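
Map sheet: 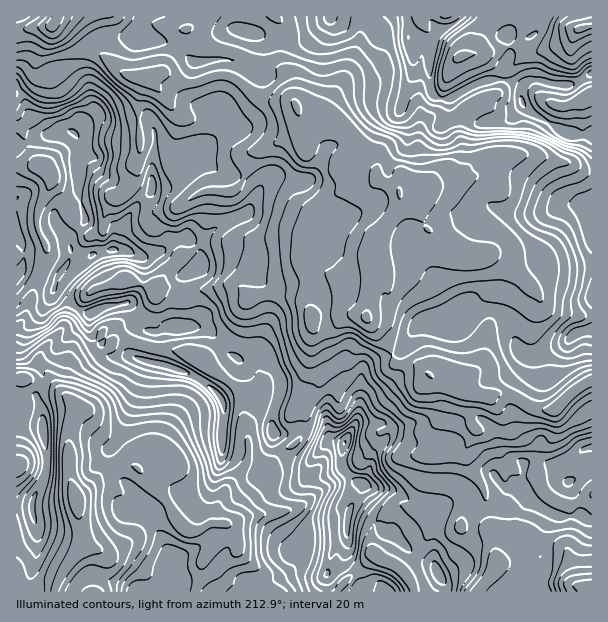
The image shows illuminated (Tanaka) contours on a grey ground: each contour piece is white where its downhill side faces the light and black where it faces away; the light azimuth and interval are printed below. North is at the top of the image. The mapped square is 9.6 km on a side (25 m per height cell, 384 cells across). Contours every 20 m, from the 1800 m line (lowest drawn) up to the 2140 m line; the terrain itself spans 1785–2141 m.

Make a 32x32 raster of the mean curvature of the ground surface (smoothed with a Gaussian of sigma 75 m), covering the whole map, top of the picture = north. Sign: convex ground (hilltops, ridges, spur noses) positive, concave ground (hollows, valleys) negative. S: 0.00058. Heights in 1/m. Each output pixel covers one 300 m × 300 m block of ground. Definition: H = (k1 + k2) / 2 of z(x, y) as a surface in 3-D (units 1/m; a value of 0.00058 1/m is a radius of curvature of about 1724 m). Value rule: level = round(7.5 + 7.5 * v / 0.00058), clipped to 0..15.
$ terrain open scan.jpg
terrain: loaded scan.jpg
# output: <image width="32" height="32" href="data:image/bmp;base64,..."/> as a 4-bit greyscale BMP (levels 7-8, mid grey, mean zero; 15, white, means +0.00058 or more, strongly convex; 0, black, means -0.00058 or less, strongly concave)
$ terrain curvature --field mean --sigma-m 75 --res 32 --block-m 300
<image width="32" height="32" href="data:image/bmp;base64,Qk12AgAAAAAAAHYAAAAoAAAAIAAAACAAAAABAAQAAAAAAAACAAATCwAAEwsAABAAAAAAAAAAAAAAABEREQAiIiIAMzMzAERERABVVVUAZmZmAHd3dwCIiIgAmZmZAKqqqgC7u7sAzMzMAN3d3QDu7u4A////AIc8iMeZZ6l3yyrzT6RaihOaN4N5qUhll22TI457JnxpjGRFSMp4Kcgq8GtpeleIN66EeWlxZUqpSfKpaCdnaIrbYJyYaYZWMVz1Nntqd5qKzzB5l3iUmZokv8hnmGqkli8mmXaEinhad81mmZXId7oPFLlnUn9GZteXMkVXq7m6bxapdlaPFvJu8bd5pHV5bG81WYZXXybEOrvJp5iYdFV8MSa5dS9GxFdbZ0l1JzQKOSZoh1b3ZdZ3e3Y0V3ibcFaYur78FrfVaI02NWVZl5ehlLeSEVqatUm6a3eoa4jnuQhTnN65eqUmkVqqmGp23V9N+peIxye2SFJ4qpiJY1Q60AjhVWZGhoiGd2aqh2V6lOoQBWy1aZeHllh4d4hnV6Ob++5V13mFaIVph1VXdkiyt02Gu5VndnmFaoZ4ZmVadalZlVuMuWdol1l4mHeqeZObYakhdZt2V4mleImGm6m1XjVPhzVLicd2dWZ3dnmYQk6lHUmZeMmVd3RkVnd2M3Zbtzlap0RkWYZLeVQiAEZ8zJdLh4mphYhFWF98uY38ua3aXUZ4moR0Wt9GeKvqRqMY2nZKq3VSZnl7XfUYoXFlaLIUVjRLlodHWaRN2N7+iKhTdUy5l2aIV1m5E1hVFYVamduoZnqJmnddjBV5lkZAGKinZHrKZpyHXG3UensQ"/>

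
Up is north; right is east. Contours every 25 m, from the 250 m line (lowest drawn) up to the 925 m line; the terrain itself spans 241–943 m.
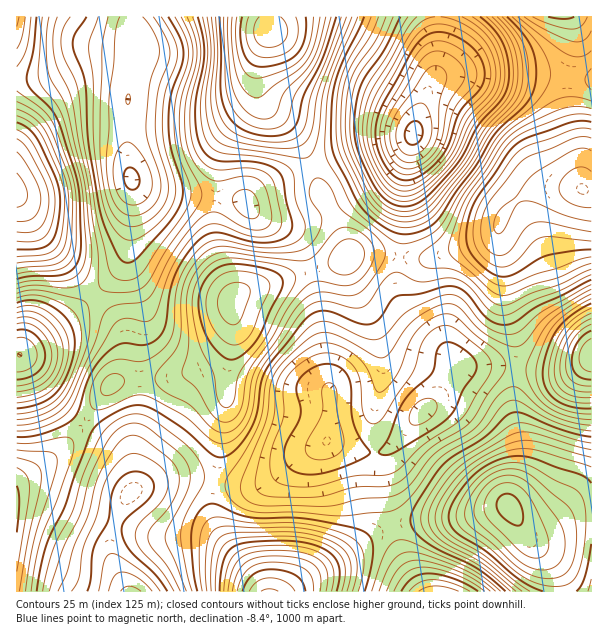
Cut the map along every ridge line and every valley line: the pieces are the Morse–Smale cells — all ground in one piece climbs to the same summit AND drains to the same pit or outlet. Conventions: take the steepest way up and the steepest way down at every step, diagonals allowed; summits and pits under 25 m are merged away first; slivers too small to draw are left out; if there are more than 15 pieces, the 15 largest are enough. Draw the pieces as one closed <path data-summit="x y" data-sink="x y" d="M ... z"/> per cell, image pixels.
<path data-summit="582 189" data-sink="414 134" d="M545 74l-95 0-9 2-9 7-14 33-12 48-5 92 27 3 57-18 11-7 10-24 12-11 13-7 12-4 39 0 10 3 0-111z"/><path data-summit="17 192" data-sink="131 179" d="M135 52l-4 4-39 0-11 4-33 16-32 4 0 117 9 10 18 30 50 58 25-23 8-12 2-12 5-63-6-32 0-46 1-18 8-30z"/><path data-summit="269 30" data-sink="414 134" d="M437 16l-167 1 0 15-12 34 0 24 6 14 32 33 16 29 51-20 42-7 9-5 7-27 13-29 4-12 1-28z"/><path data-summit="269 30" data-sink="131 179" d="M269 16l-137 1 6 30-10 42-1 64 3 23 5 8 32 9 49 2 2-34 5-15 7-14 24-30 2-31 8-27 6-12z"/><path data-summit="231 300" data-sink="327 441" d="M311 271l-71 21-10 10 4 16 0 23-6 28-2 41-10 63 0 8 23 5 18 0 9-4 39-28 18-9 5-7 2-49-5-20-5-61z"/><path data-summit="509 507" data-sink="422 413" d="M458 364l-6 13-12 18-25 24-15 19-18 17 4 48 6 23 33-6 40-3 43-11 2-11 10-30 0-27-6-24 0-31 3-15-16-2-31 1z"/><path data-summit="269 591" data-sink="327 441" d="M327 440l-9 8-22 12-30 22-9 4-18 0-20-5-5 1-2 33 4 10 12 20 25 28 11 19 23 0 21-16 40-24 22-21 3-6 1-72-24-3z"/><path data-summit="231 300" data-sink="131 179" d="M132 181l1 23-5 39 0 23 16 43 0 15-5 18 1 36 34 0 23-8 16-9 10-10 9-18 2-12-4-19 4-8-11-24-7-25 0-48-58-5-20-6z"/><path data-summit="582 189" data-sink="591 356" d="M582 188l-39 0-12 4-13 7-12 11-6 11-1 22 5 18 1 44 11 34 2 28 21 3 27 0 10-3 16-10 0-165z"/><path data-summit="17 504" data-sink="131 591" d="M84 424l-24 27-44 32 1 109 110-1-15-31-2-21 8-26 6-12 9-10-1-21-6-15-12-11z"/><path data-summit="269 591" data-sink="131 591" d="M200 478l-27 0-15 3-21 7-13 13-12 30-2 23 4 10 14 28 136-1-11-18-25-28-12-20-4-10 2-33z"/><path data-summit="509 507" data-sink="591 356" d="M591 358l-15 9-10 3-27 0-15-3-6 0-2 2-2 45 6 24 0 27-10 30-2 11 14 21 6 5 18-3 30-17 16-2z"/><path data-summit="582 189" data-sink="422 413" d="M498 229l-3 6-10 6-51 17-18 1-15-3-3 4-1 33 3 9 16 22 43 42 58 0-1-27-11-34-1-44-5-18z"/><path data-summit="509 507" data-sink="437 591" d="M509 506l-44 11-40 3-32 6-1 4 8 21 21 39 2 2 137 0 0-7-6-18-26-30z"/><path data-summit="348 257" data-sink="422 413" d="M369 253l-21 3 0 13 8 24 18 33 8 27 2 16-11 47 1 36 7 0 9-4 25-29 25-24 12-18 5-14-41-39-16-22-3-9 0-21 3-15z"/>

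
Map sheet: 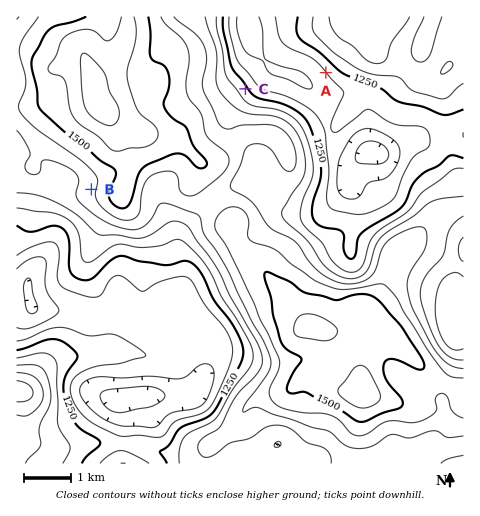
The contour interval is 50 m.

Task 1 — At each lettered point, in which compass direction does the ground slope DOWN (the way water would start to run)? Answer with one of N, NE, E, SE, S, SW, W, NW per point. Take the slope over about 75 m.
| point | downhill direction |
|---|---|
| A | SW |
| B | W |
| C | NE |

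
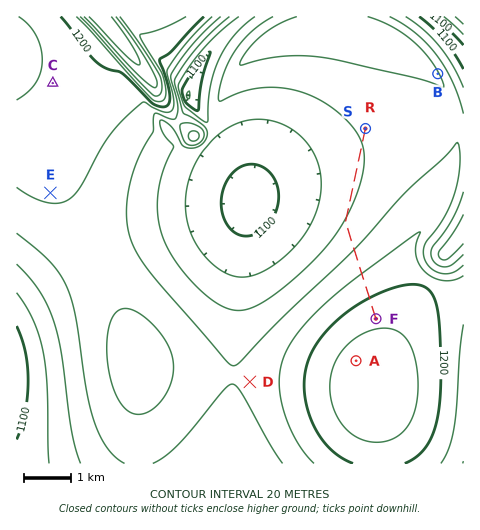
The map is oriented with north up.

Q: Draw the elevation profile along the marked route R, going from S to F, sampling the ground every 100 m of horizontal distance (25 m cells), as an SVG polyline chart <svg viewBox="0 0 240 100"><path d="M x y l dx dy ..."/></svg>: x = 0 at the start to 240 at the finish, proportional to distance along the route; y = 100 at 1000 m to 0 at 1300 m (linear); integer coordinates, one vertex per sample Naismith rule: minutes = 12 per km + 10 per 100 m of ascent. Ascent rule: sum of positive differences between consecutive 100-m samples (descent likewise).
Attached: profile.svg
<svg viewBox="0 0 240 100"><path d="M0 52l6 1 5 0 6 0 6 0 5 1 6 0 6 0 6 0 5 0 6 0 6 0 5 0 6 0 6 0 5 0 6 0 6 0 5 0 6-1 6 0 5-1 6 0 6-1 6-1 5-1 6-2 6-1 5-1 6-1 6-1 5-2 6-1 6-1 5-1 6-2 6-1 5-1 6-1 6-1 6-1 5-1 6-1 1 0"/></svg>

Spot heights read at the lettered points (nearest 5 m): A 1230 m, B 1160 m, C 1185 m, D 1165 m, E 1180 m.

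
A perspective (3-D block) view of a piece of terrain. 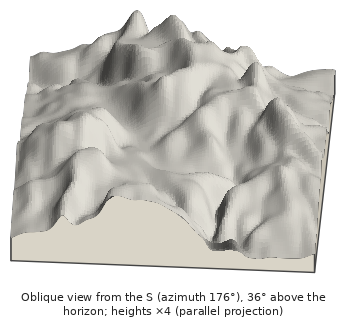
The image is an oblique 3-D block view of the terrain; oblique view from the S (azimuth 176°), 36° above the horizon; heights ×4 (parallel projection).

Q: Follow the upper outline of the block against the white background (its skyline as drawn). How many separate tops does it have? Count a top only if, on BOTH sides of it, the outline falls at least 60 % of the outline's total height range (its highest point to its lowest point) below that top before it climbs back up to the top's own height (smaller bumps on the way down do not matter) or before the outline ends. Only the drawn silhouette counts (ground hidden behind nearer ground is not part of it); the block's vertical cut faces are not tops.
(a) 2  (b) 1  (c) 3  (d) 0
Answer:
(d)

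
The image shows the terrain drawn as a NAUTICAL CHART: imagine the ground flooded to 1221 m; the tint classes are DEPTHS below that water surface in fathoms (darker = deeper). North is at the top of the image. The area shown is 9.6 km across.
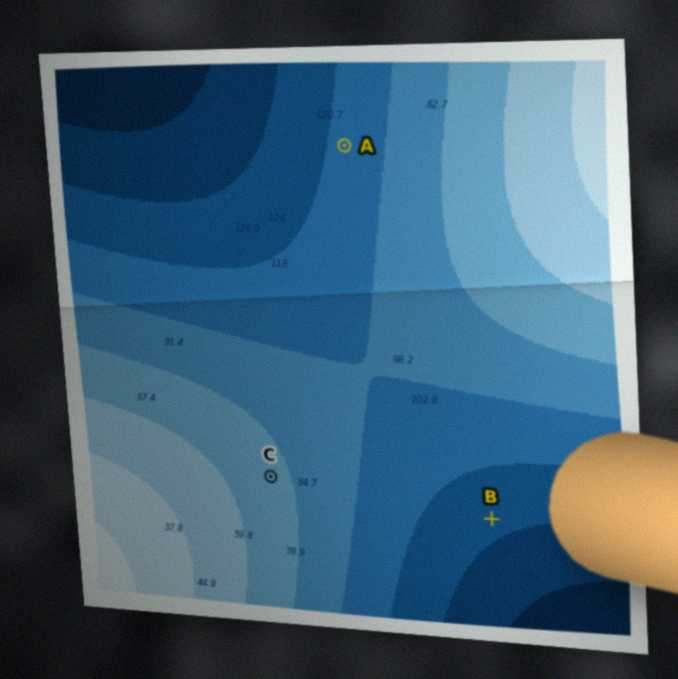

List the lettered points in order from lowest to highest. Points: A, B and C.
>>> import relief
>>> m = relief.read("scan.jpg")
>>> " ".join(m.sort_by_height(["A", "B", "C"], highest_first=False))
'B A C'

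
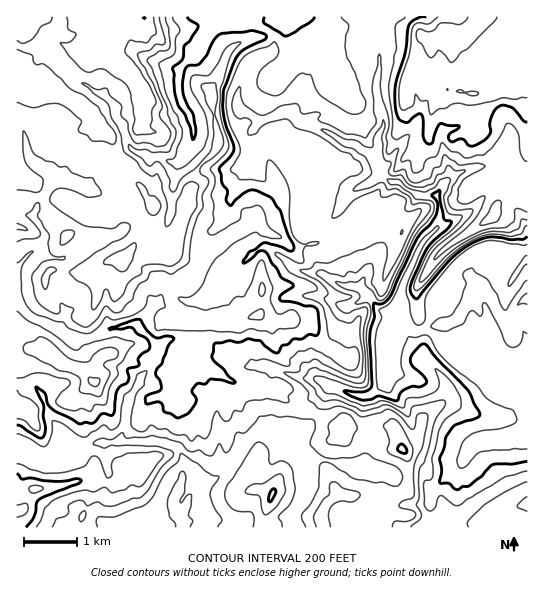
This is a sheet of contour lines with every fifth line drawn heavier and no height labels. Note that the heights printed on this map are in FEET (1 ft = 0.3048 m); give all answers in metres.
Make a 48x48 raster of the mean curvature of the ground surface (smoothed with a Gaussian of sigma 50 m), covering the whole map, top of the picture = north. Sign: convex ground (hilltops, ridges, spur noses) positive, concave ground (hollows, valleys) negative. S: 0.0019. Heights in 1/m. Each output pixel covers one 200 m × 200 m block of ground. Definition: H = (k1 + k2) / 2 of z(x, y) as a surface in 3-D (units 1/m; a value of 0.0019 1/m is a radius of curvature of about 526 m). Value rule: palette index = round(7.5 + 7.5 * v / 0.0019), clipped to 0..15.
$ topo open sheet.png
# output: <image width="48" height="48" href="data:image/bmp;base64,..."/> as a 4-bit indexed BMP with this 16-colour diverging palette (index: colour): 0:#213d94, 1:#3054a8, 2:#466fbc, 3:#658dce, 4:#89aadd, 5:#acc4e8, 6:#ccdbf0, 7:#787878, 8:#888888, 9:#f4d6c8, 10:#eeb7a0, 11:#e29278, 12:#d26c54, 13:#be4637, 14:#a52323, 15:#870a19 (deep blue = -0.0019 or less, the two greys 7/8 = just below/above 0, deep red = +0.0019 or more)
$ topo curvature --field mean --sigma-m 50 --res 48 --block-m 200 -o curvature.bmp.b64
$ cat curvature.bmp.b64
<image width="48" height="48" href="data:image/bmp;base64,Qk32BAAAAAAAAHYAAAAoAAAAMAAAADAAAAABAAQAAAAAAIAEAAATCwAAEwsAABAAAAAAAAAAlD0hAKhUMAC8b0YAzo1lAN2qiQDoxKwA8NvMAHh4eACIiIgAyNb0AKC37gB4kuIAVGzSADdGvgAjI6UAGQqHAIdVV6VmeXrSmHd1iYZnx4mHlXVpmZmHmdtnlqR3VXlTqGeGXFV31lZoqM5Hh4mXZ3hFQ2apeGg6aXmoTqZUqop3mGcZlYiahm79uGmKm4ZldomamuhlWrqol70XlXiJqnp5vspoiqRzl1eJhthWe4RWZopWVmd4i4VVV3tYicZTd4RqhJlmiVd3dYeIZWeJeWVWVIxqqt/Dd5kop2ZmVVZmZteEVmiXZ2WHVUZGdmYyyIl0uWd3mohnjfmXdmZndzbVWKRjUxN4qXh1Vndnmdh2aaemVmZVVU/TSJhqXXmaimhqWXdlauqanXfGZmeIl69BeYl7HXqJeVp6ZmZ4iNxrvivYaKqppqxK6oa4C5eKmGl3Z4q6eLhH1Uqsupd3iHcYiouGGLh4dmeJmJmZVSABQbZnupdma0JmMr+FsGeIZ2i6iL2WECn2JnU22XdmiKdnedjJcmuaiZtnhzFiN53jRlV9tVZ3lpmZ6mlWaiaoioZWQoxnet/DRpvcRGd3h3ichGr+d4G6l2V3aLdmmovDRnrVR3h4mHjJUzWJrWI2aEZlWIh3p4qiV4nUeIeKKXmDNaQDcXyYd3m4eIiYtYqjRoJFeYeKG4QmbOo4Qnyordl8y5yrlnn2Z06VZZemS1adVo09mkdohXh4m1qsxhP0FU52loiIOVjJaVxdiFaGVWaGiiMiRs0i8S1FiVg7oVfIZ1pNdWaItmeGroq+6BEK9A9iaIRqxVnXeKxpmWOEqVZXmmmFAIk4+Qz0N3eHxlesiJqJp2i2bFd0u5E4S5lkvhD8M3h2imRFJWeryJnbWpZ0agbVmHiFb4CfoiZ2WXNLxlVWqmaMRpt3YX+KqYiHXMAc/UASNJ5IqXZlSmaNVVmpfeoXiqmIafUBf/lXyMdaZoiHSWdddXWJqHdGZXqZiNtwAr/txER2epmamKscpXVayIdYh1mYmW/wowfKhpZLqHd3Zq0r53ZoqYlYiEi5jcTQ3qGqaWlpmHd3aqkJ9lhJpolYiIFceyAgfMhImaukRXd3jIs3zLV3ZNZoiIhAUE/FCdyGeIdFeYd4mV1Vp0NFWbR4iInnH264MwSaiISIh3eJyAQxbcdlWmeIiKvAZsp6KqZVeXeYiIdrAlmzNe2md3mYm4UFlnmpaLh1eniId3i9DZ7HNM9Uh4mrowTUXjnEuauVWWd3aJvVPpyoNPk3WrpiBcqqDZHGVnqXSXdmZ4mQmbV2NfY3VDZFmGeKCrOmhmeDW1qHiZuAmLxhV/UWmnN6d5u1GeZ6dXZzaamZmbMal/hCiPUYiKloeamTWPV7qszKuJZ3lhdoatVTvegmmphnmoiSd/SlqHh5ipeJk6mHvnZjxo5DmplmmYeVVeaWlmd3aIeXOZh4xzNUVn5yWImGiXeIVaqHhnd3eIiEmXmIY3WnNYy0I1mGeXeHVluHmHZ3eHdZmHeIeb2kZYnfuUl3aXeEdkymmqVnd4h2eHd3erx5lWdnpWh3eYh1h1+6p7pWeHmIeHiHicZFZ3ZmSdmJiXeGdjcXZWm3eA=="/>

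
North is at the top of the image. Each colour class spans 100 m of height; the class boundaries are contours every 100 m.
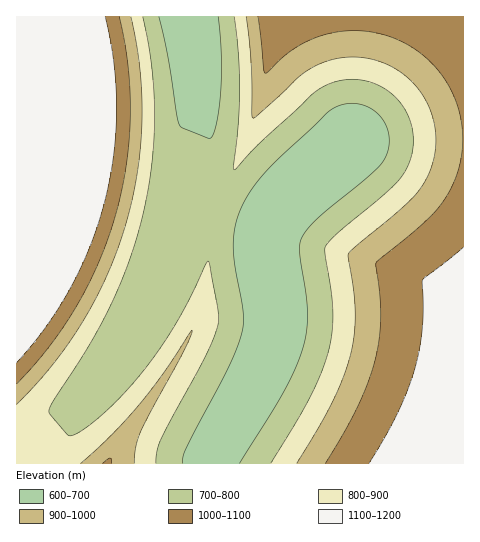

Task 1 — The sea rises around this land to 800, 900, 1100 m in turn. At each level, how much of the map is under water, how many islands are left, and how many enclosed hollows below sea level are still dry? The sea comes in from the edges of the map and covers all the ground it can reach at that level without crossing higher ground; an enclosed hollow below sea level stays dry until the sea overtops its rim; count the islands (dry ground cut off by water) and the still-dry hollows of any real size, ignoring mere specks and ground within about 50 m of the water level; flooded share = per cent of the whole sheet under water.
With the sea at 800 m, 40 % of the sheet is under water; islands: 0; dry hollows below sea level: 0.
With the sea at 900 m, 56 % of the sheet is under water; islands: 0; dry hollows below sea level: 0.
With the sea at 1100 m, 81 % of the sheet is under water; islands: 0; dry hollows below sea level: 0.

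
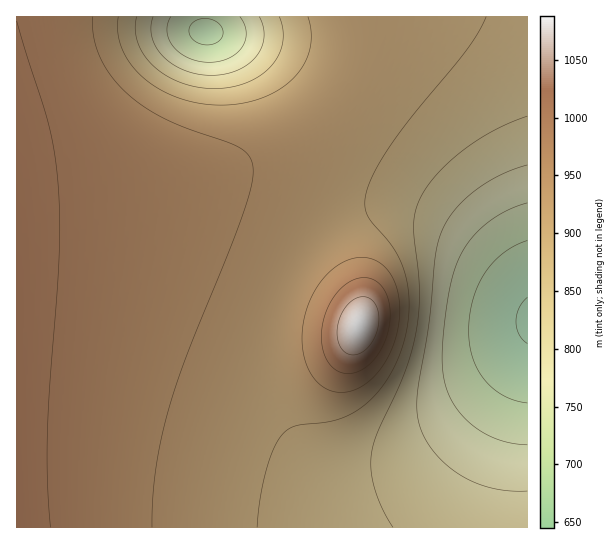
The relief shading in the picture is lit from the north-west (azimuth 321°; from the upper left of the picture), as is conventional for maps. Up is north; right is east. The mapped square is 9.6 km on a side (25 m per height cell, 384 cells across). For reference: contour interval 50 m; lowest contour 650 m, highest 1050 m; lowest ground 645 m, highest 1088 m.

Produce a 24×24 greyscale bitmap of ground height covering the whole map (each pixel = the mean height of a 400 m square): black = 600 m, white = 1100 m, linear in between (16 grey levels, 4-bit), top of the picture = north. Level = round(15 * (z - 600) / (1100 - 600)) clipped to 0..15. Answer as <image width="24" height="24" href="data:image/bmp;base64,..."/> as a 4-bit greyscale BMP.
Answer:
<image width="24" height="24" href="data:image/bmp;base64,Qk2WAQAAAAAAAHYAAAAoAAAAGAAAABgAAAABAAQAAAAAACABAAATCwAAEwsAABAAAAAAAAAAAAAAABEREQAiIiIAMzMzAERERABVVVUAZmZmAHd3dwCIiIgAmZmZAKqqqgC7u7sAzMzMAN3d3QDu7u4A////AMzLu6qqmZiIh3d3d8zLu6qqmZiIh3d2ZszLu7qqmZmIh3ZmZszLu7qqmZmIh3ZlVczLu7qqmZmYh2ZVRMzLu7qqqZmZl2VUQ8zMu7qqqZqrqHVEM8zMu7uqqqrMynVDIszMu7uqqqvO24VDIszMu7u6qqvO7JZDIszMu7u6qqrN7JZDIszMu7u6qqq8y5ZDIszMy7u7qqqruoZUMszMy7u7qqqqqYZUQ8zMy7u7uqqpmIdlRMzMy7u7uqqpmIdmVczMy7u7uqqpmYh2ZszMy7u7uqqqmYiHdszMu7u6qqqqmZiId8zMu6qpmqqqqZmIiMzLupiIiZqqqZmZiMzLqYZVZ4mqqpmZmMy7qGQzRomaqpmZmcy7mGQzRomaqqmZmQ=="/>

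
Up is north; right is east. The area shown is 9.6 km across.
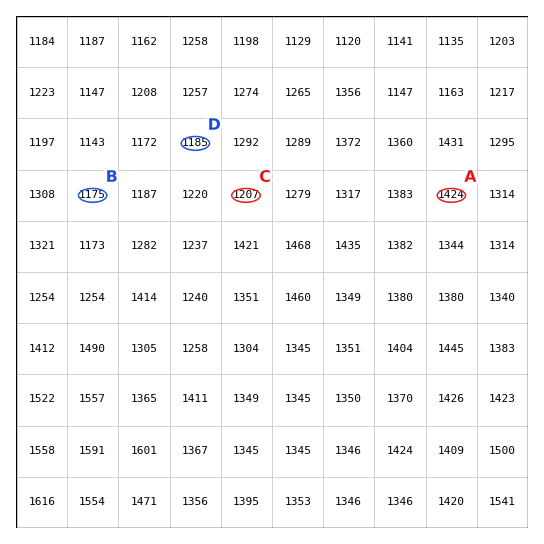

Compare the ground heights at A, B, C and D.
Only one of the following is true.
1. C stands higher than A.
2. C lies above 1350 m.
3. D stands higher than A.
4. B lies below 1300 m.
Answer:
4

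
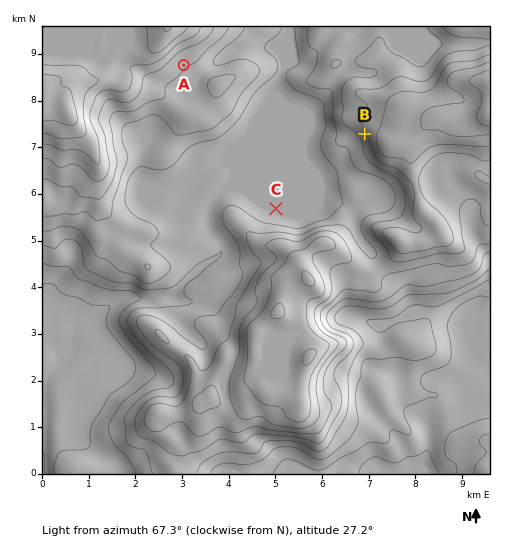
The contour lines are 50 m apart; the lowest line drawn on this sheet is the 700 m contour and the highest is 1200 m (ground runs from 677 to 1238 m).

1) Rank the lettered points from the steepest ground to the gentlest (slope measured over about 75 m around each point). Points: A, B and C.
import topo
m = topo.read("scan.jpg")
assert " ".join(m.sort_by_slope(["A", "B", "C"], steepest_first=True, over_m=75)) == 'B A C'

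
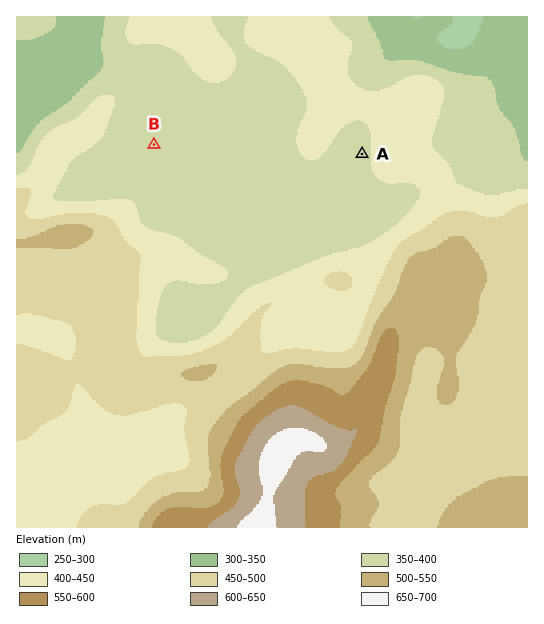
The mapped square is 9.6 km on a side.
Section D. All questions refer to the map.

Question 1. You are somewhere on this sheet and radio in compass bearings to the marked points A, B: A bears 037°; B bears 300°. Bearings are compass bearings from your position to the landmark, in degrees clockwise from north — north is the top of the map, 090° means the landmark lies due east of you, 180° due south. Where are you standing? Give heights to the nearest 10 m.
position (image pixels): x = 304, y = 231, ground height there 370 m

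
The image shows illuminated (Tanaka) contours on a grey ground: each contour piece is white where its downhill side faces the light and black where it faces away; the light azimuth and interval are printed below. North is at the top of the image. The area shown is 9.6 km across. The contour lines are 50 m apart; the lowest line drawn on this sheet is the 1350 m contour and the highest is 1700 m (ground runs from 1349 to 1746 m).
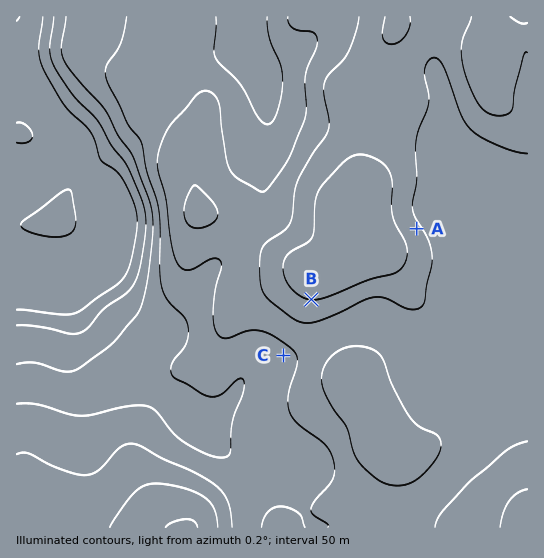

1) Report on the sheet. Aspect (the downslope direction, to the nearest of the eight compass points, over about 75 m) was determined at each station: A NE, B S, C SW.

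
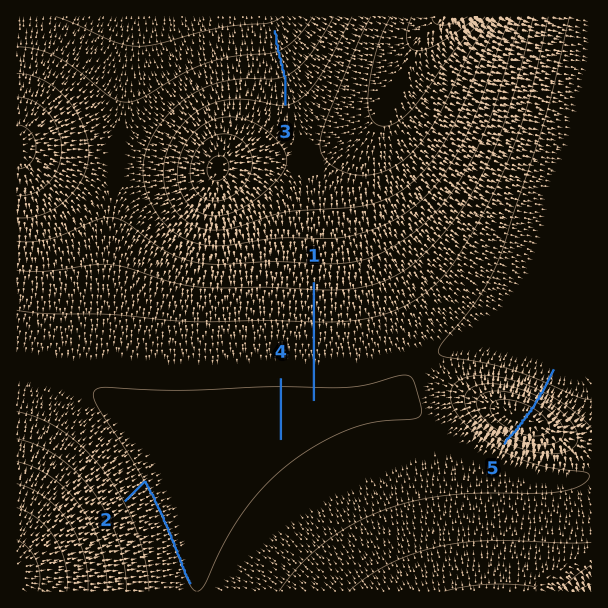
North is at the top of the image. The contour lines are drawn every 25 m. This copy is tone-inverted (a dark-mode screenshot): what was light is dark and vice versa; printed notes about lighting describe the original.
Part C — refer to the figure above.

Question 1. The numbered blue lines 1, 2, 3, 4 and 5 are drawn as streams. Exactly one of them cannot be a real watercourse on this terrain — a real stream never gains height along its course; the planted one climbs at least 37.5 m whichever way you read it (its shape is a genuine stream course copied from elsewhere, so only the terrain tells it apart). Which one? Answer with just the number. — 5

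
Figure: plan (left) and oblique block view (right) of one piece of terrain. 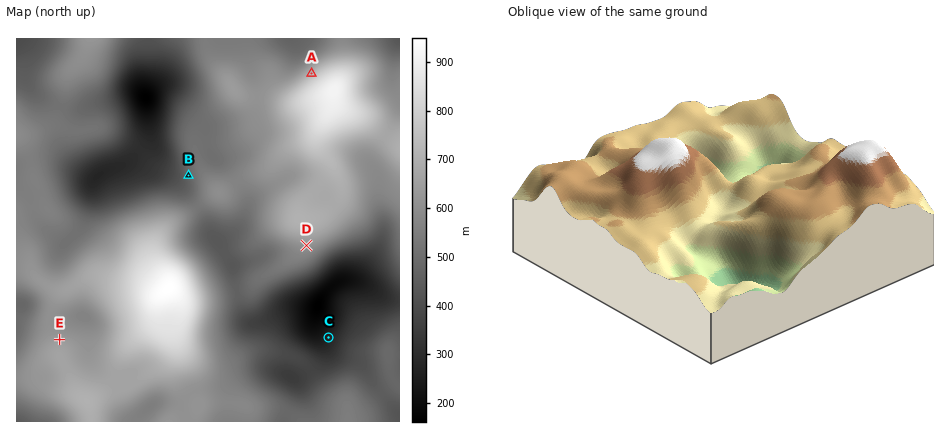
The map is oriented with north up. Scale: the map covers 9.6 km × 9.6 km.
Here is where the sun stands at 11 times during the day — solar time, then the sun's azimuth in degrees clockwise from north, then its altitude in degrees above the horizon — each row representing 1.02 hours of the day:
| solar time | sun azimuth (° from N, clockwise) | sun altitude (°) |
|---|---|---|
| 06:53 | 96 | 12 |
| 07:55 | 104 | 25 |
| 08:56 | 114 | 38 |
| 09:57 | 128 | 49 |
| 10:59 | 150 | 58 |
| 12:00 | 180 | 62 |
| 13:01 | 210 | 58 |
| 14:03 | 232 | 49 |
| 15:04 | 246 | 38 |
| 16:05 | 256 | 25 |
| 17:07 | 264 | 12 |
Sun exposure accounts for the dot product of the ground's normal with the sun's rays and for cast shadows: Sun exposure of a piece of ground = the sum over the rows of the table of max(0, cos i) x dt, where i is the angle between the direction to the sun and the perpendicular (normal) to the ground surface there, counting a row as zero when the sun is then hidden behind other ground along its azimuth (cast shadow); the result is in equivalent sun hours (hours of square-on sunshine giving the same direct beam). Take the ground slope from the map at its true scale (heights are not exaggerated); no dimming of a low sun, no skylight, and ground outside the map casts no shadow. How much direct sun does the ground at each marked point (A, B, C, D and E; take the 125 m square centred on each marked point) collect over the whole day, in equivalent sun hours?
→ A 4.8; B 6.8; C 6.2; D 7.3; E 6.2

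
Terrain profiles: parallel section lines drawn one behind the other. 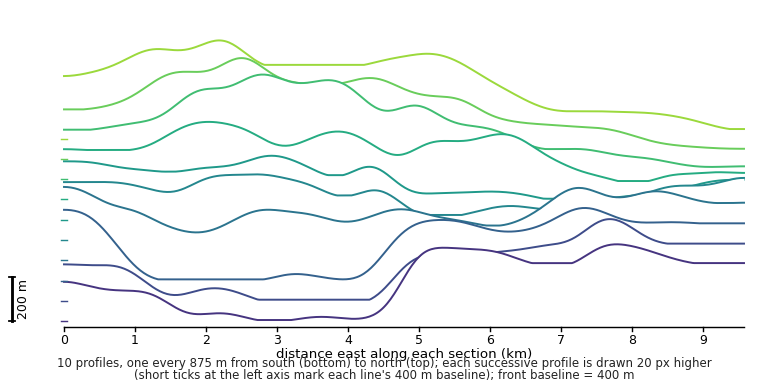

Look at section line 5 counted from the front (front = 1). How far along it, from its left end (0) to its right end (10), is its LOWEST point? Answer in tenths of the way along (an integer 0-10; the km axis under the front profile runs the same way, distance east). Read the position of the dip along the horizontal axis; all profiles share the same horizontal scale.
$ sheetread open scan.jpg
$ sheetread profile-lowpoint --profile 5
6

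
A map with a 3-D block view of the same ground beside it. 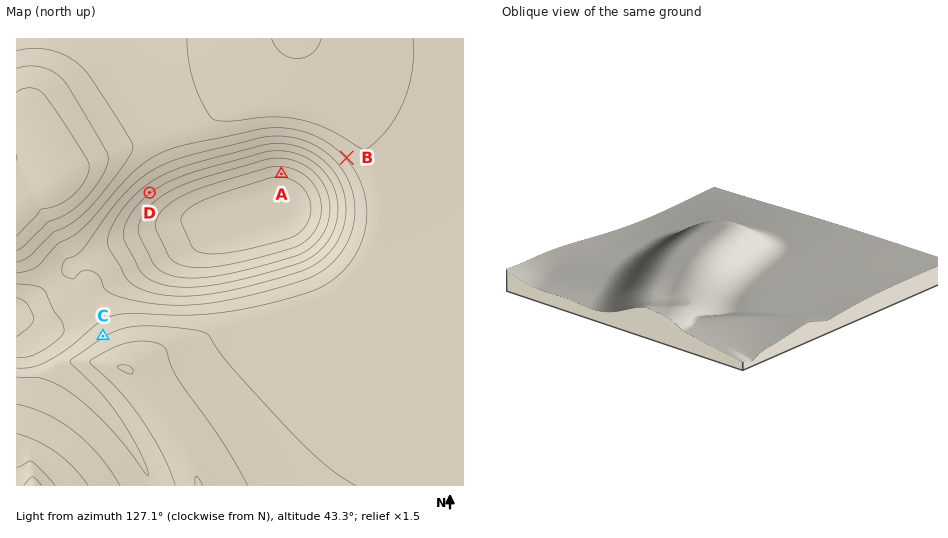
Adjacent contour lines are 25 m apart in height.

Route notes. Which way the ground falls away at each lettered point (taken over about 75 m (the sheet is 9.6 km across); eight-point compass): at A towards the N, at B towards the NE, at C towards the SE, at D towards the NW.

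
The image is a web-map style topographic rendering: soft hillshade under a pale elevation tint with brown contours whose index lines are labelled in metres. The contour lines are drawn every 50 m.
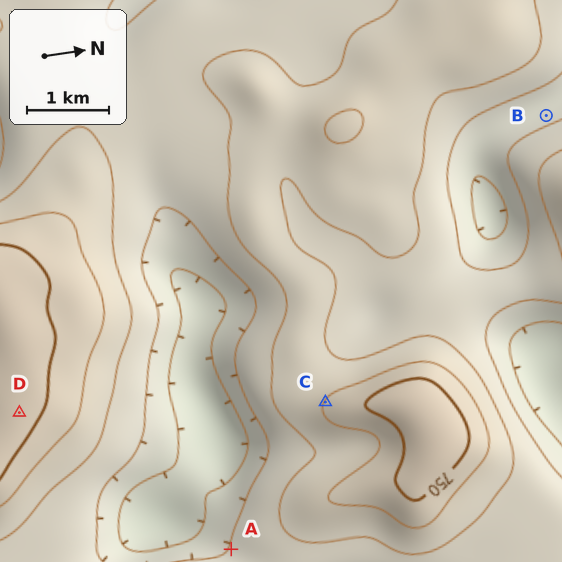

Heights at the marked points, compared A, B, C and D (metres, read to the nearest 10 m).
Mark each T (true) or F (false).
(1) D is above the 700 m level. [T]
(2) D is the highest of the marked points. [T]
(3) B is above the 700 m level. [F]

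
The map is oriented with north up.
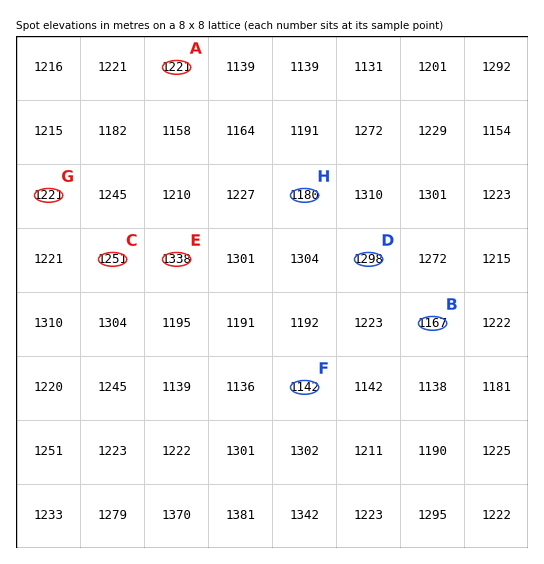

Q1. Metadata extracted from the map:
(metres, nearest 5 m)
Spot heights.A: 1220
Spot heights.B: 1165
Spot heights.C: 1250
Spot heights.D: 1300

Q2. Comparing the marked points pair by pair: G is above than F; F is below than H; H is below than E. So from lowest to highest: F H G E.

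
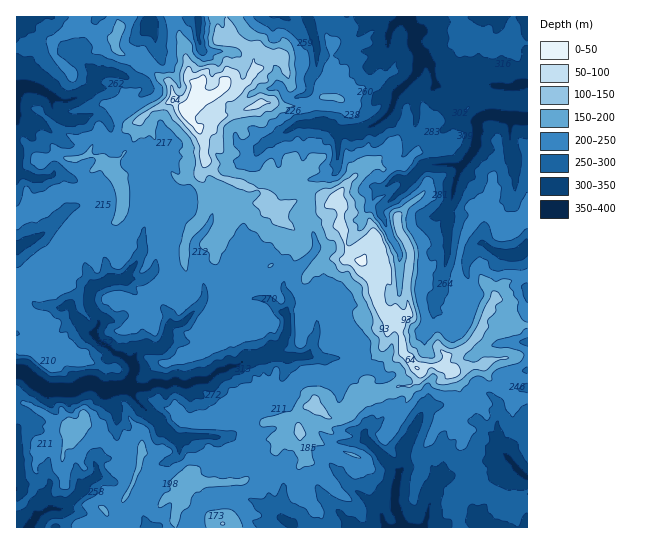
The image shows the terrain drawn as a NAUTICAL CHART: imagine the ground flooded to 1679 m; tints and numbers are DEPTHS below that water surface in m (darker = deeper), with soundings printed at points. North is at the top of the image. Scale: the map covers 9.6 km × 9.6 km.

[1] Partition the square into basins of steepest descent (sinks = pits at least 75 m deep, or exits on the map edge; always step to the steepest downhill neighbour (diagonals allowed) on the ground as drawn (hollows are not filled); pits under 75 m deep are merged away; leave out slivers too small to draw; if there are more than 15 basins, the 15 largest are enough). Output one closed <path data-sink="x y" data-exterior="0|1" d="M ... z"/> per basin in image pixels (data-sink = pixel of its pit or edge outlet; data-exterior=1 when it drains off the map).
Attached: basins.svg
<path data-sink="17 371" data-exterior="1" d="M175 100l-25 11-11 10 0 8-6 13-21 25 11 22 0 21-3 7-7 6-10 0-26 13-8 7-6 16-8-3-9 1-23 18-7 0 0 46 13 4 7 13 10 10 15 9-10 8-18-13-7-1-7-6-3 1 0 59 7-2 4 1 26 15 22 9 8-5 19 13 12 12 27 0-2 21-11 24 9 4 4 0 18-18 8 4 11 1 7 0 4-7 16 6 38-2 28-16 10-26 19-8-1-9 4-11 4-4 7-3 15 13 13 2 7-4 13-16 11-6 20-4 8-4 10 0 9-11-1-5-16-18-4-30-8-1-7-6-7-13-2-18-4-9-7-11-9-4-10-14-1-14-4-8 1-13-4-12-13 12-6 9-11 5-8 8-4-1-16-13-2-7-5-4-3-9-7-7-39-12-10-8-8-10-1-18-5-14-11-12 0-7z"/><path data-sink="407 17" data-exterior="1" d="M527 16l-204 0 0 7 5 16 4 6 0 21-3 5 1 26-8 0-13 7-12 3-15 0-8-4-13 0-7 4-27 8-16 0-12 14 5 14 1 18 8 10 10 8 39 12 7 7 2 7 6 6 2 7 16 13 4 1 8-8 11-5 6-9 13-12 4 12-1 13 4 8 1 14 10 14 9 4 7 11 4 9 2 18 7 13 7 6 8 1 4 30 14 17 12-3 12 2 9-12 9-3 12-9-12-14 4-18-6-29 0-16 7-29 12-20 1-7 2-2 10 4 17 21 11-4 11-8z"/><path data-sink="401 527" data-exterior="1" d="M527 355l-30 4-14 6-8 0-17 6-8 0-15-6-16 3 1 6-9 11-10 0-8 4-20 4-11 6-9 12-11 8-13-2-16-13-10 7-4 11 1 9-13 4-7 4-10 26-27 16-38 2-8-3 2 11 12 24 6 6 6 2 0 5 304 0z"/><path data-sink="17 90" data-exterior="1" d="M117 16l-101 1 1 200 6-2 8-8 18-7 9-8 7-1 21 1 8 3 13 10 16 1 0-17-11-22 21-25 6-13 0-8 11-10 25-12-6-18-10-4-22-18-14-4-7-6-1-10 5-10z"/><path data-sink="29 527" data-exterior="1" d="M23 403l-7 3 0 121 67 1 3-5 17-6 3-6 15-7 12-21 7-20 1-14-27-1-12-12-19-13-8 5-9-3z"/><path data-sink="309 19" data-exterior="0" d="M322 16l-95 0 0 5 4 8 0 10 16 10 6 9 2 12-13 17-8 2-9-5-8 9-19 6-11 12 4 10 8 7 12-13 16 0 27-8 7-4 13 0 8 4 15 0 12-3 13-7 8 0-1-26 3-5 0-21-4-6z"/><path data-sink="527 249" data-exterior="1" d="M479 208l-15 29-7 29 0 16 6 29-4 18 2 5 10 9 8-10 10-27 12-19 8-6 19-6 0-53-3-1-8 8-11 4-17-21z"/><path data-sink="17 247" data-exterior="1" d="M71 191l-13 1-9 8-18 7-8 8-7 3 1 57 6 0 23-18 9-1 8 3 6-16 8-7 26-13 10 0 7-6 2-10-11 0-17-12z"/><path data-sink="198 17" data-exterior="1" d="M226 16l-47 1 0 16 6 17 3 27 9 8-1 9 2 5 19-6 8-9 9 5 8-2 13-17-2-12-6-9-16-10 0-10z"/><path data-sink="149 22" data-exterior="0" d="M178 16l-60 0 2 13-5 10 0 6 6 8 16 6 22 18 10 4 3 6 1 11 9 9 7 2 8-10 0-14-9-8 0-14-9-30z"/>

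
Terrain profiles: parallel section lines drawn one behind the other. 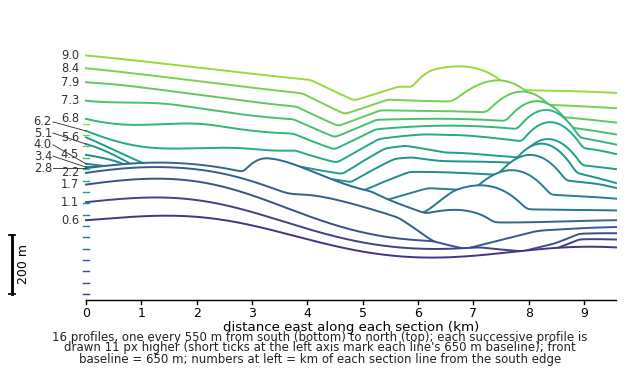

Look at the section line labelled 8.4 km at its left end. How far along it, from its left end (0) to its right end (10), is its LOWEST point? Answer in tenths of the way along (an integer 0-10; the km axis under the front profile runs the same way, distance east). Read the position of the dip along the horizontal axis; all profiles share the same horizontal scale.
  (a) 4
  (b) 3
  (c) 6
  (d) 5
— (d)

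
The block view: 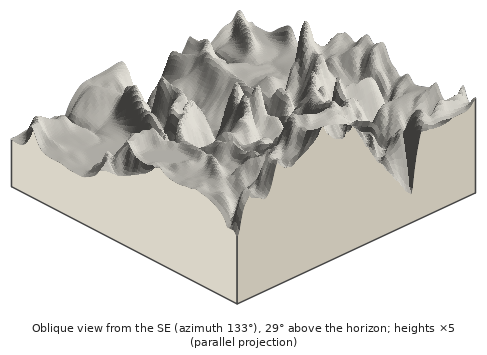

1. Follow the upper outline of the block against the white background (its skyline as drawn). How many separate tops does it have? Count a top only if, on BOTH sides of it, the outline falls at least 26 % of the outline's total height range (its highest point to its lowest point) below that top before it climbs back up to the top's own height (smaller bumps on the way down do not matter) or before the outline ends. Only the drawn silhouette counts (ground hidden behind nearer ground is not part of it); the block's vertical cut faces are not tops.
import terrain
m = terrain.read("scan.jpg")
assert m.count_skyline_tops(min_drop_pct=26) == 2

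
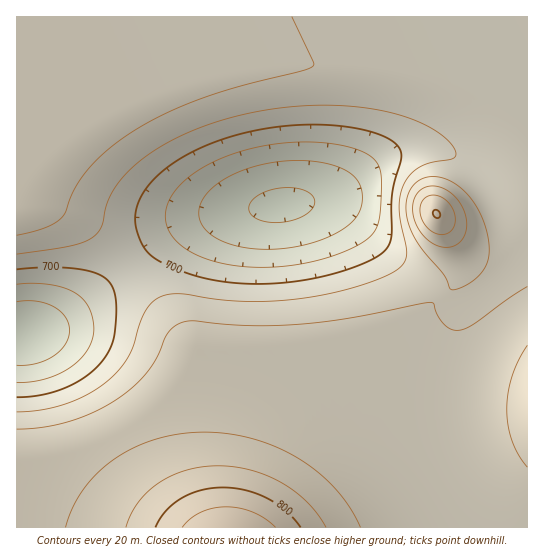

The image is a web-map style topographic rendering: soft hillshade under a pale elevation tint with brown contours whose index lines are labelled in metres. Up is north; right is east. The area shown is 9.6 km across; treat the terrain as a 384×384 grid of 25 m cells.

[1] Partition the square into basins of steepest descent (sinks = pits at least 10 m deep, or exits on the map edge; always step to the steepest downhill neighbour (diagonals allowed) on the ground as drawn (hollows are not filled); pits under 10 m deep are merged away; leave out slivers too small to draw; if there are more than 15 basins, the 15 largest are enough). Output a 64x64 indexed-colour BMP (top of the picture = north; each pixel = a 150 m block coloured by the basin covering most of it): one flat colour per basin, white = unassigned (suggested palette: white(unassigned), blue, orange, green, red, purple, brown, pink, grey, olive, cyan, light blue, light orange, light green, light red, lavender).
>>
<image width="64" height="64" href="data:image/bmp;base64,Qk12CAAAAAAAAHYAAAAoAAAAQAAAAEAAAAABAAQAAAAAAAAIAAATCwAAEwsAABAAAAAAAAAA////ALR3HwAOf/8ALKAsACgn1gC9Z5QAS1aMAMJ34wB/f38AIr28AM++FwDox64AeLv/AIrfmACWmP8A1bDFACIiIiIiIiIiIiIiIhERERERERERERERERERERERERERIiIiIiIiIiIiIiIiEREREREREREREREREREREREREREiIiIiIiIiIiIiIiERERERERERERERERERERERERERESIiIiIiIiIiIiIiIRERERERERERERERERERERERERERIiIiIiIiIiIiIiIREREREREREREREREREREREREREREiIiIiIiIiIiIiIhERERERERERERERERERERERERERESIiIiIiIiIiIiIiERERERERERERERERERERERERERERIiIiIiIiIiIiIiEREREREREREREREREREREREREREREiIiIiIiIiIiIiIRERERERERERERERERERERERERERESIiIiIiIiIiIiIhERERERERERERERERERERERERERERIiIiIiIiIiIiIiEREREREREREREREREREREREREREREiIiIiIiIiIiIiIRERERERERERERERERERERERERERESIiIiIiIiIiIiIRERERERERERERERERERERERERERERIiIiIiIiIiIiIhEREREREREREREREREREREREREREREiIiIiIiIiIiIiERERERERERERERERERERERERERERESIiIiIiIiIiIiIRERERERERERERERERERERERERERERIiIiIiIiIiIiIhEREREREREREREREREREREREREREREiIiIiIiIiIiIiIRERERERERERERERERERERERERERESIiIiIiIiIiIiIhERERERERERERERERERERERERERERIiIiIiIiIiIiIiEREREREREREREREREREREREREREREiIiIiIiIiIiIiIhERERERERERERERERERERERERERESIiIiIiIiIiIiIiERERERERERERERERERERERERERERIiIiIiIiIiIiIiIREREREREREREREREREREREREREREiIiIiIiIiIiIiIRERERERERERERERERERERERERERESIiIiIiIiIiIiIRERERERERERERERERERERERERERERIiIiIiIiIiIiIhEREREREREREREREREREREREREREREiIiIiIiIiIiIhERERERERERERERERERERERERERERESIiIiIiIiIiIhERERERERERERERERERERERERERERERIiIiIiIiIiIhEREREREREREREREREREREREREREREREiIiIiIiIiIiERERERERERERERERERERERERERERERESIiIiIiIiIiERERERERERERERERERERERERERERERERIiIiIiIiIiEREREREREREREREREREREREREREREREREiIiIiIiIiERERERERERERERERERERERERERERERERESIiIiIiIiERERERERERERERERERERERERERERERERERIiIiIiIiEREREREREREREREREREREREREREREREREREiIiIiIiIRERERERERERERERERERERERERERERERERESIiIiIiIRERERERERERERERERERERERERERERERERERIiIiIiEREREREREREREREREREREREREREREREREREREiIiIiERERERERERERERERERERERERERERERERERERESIiIhERERERERERERERERERERERERERERERERERERERIiERERERERERERERERERERERERERERERERERERERERERERERERERERERERERERERERERERERERERERERERERERERERERERERERERERERERERERERERERERERERERERERERERERERERERERERERERERERERERERERERERERERERERERERERERERERERERERERERERERERERERERERERERERERERERERERERERERERERERERERERERERERERERERERERERERERERERERERERERERERERERERERERERERERERERERERERERERERERERERERERERERERERERERERERERERERERERERERERERERERERERERERERERERERERERERERERERERERERERERERERERERERERERERERERERERERERERERERERERERERERERERERERERERERERERERERERERERERERERERERERERERERERERERERERERERERERERERERERERERERERERERERERERERERERERERERERERERERERERERERERERERERERERERERERERERERERERERERERERERERERERERERERERERERERERERERERERERERERERERERERERERERERERERERERERERERERERERERERERERERERERERERERERERERERERERERERERERERERERERERERERERERERERERERERERERERERERERERERERERERERERERERERERERERERERERERERERERERERERERERERERERERERERERERERERERERERERERERERERERERERERERERERERERERERERERERERERERERERERERERERERERERERERERERERERERERERERERERERERERERERERERERERERERERERERERERERERERERERERERERERERERERERERERERERERERERERERERERERERERERERERERERERERERERERERERER"/>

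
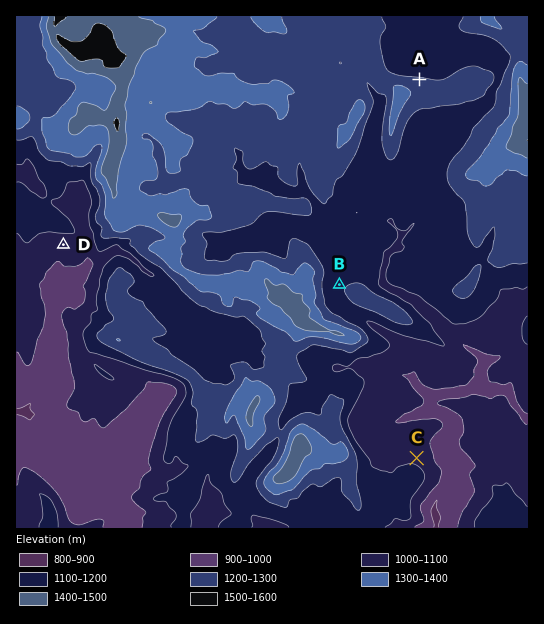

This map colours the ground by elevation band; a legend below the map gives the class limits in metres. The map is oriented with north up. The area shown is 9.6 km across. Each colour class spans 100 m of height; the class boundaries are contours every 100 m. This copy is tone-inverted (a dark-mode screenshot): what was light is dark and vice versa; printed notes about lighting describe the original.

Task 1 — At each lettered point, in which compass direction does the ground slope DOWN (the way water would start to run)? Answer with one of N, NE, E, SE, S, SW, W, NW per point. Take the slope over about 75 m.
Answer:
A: N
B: NW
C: NE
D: S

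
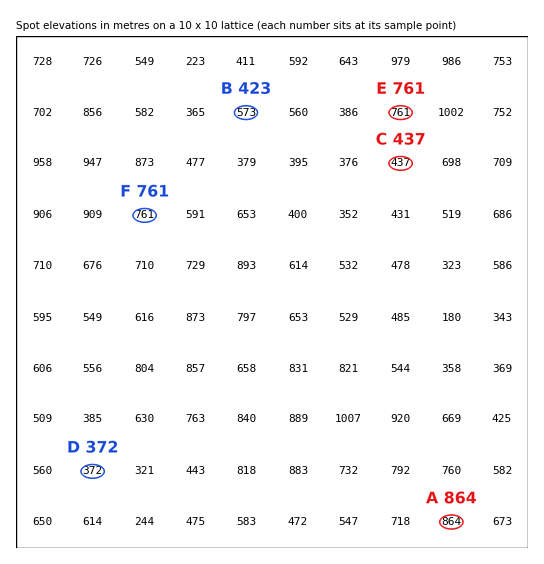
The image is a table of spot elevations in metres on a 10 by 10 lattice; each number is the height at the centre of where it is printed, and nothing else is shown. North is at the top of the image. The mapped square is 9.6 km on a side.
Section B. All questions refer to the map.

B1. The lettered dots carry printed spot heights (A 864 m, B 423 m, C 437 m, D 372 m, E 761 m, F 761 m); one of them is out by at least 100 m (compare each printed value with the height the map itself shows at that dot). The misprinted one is B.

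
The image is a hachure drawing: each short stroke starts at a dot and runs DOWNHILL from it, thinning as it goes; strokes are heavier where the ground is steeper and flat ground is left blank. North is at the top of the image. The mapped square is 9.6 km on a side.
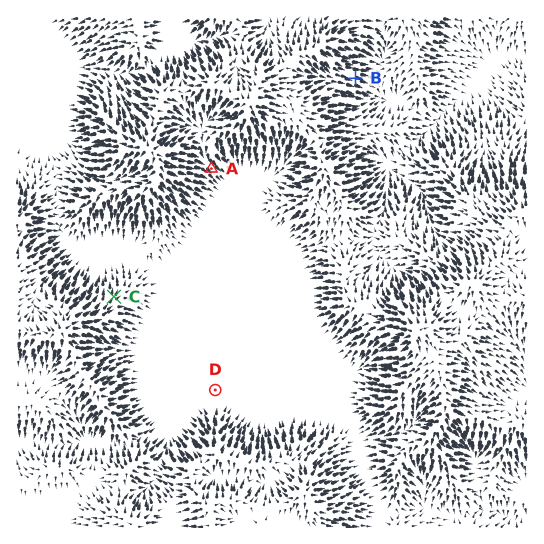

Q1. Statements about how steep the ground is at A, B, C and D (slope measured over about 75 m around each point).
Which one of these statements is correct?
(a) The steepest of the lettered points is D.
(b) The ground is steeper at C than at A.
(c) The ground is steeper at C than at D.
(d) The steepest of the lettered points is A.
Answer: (c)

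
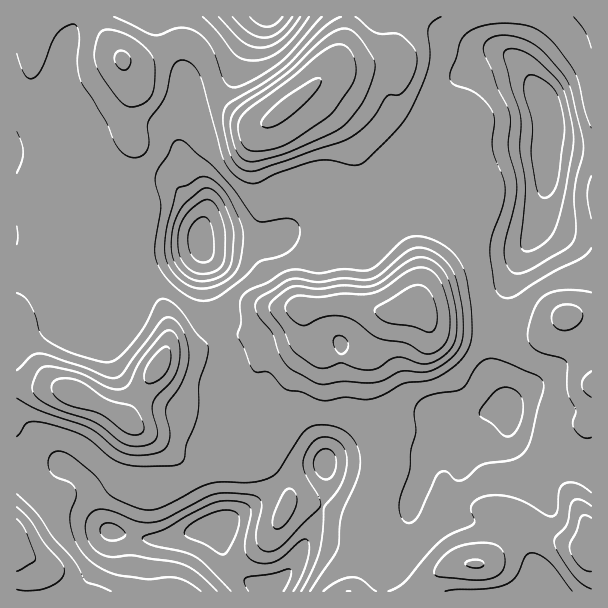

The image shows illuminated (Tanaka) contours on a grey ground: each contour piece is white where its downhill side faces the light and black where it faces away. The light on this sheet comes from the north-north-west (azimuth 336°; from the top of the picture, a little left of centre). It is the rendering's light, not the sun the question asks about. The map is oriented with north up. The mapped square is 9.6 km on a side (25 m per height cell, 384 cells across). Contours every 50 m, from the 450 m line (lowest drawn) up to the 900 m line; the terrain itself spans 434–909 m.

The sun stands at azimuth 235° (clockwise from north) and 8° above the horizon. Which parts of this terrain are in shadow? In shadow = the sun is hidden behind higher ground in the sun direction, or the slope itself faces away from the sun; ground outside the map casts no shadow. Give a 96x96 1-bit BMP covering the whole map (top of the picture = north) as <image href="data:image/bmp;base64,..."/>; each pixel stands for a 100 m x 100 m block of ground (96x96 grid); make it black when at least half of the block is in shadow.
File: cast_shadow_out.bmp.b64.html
<image width="96" height="96" href="data:image/bmp;base64,Qk2+BAAAAAAAAD4AAAAoAAAAYAAAAGAAAAABAAEAAAAAAIAEAAATCwAAEwsAAAIAAAAAAAAA////AAAAAAAAA8AH/gAA8AAAAAAAA8AH/gAA+AAAAAAAB8AP/gAAOAAAAAAA/4Af/gAAAAAAAAAD/4B//AAAAAAAQAAH/8f//AAAAAAB4AAP/8//+AAAAAAB8AAf/+//8AAAAAAB4AA//+P/8AAAAAAAAAB//+AP8AAAAAAAAAB//+AB4AAAAAAAAAD//8AAAAAAAAAAAAD//4AAAAAAAAAAA4H//wAAAAAAAAAAD4H//AAAAAAAAAAAHwP/8AAAAAAAAAAAfgP/4AAAAADgAAAAGAcPwAAAAAHwAAAAAAMAAAAAAAH4AAAAAAAAAAAAAAH4AAAAAAAAAAAAAAH4AAAAAAAAAAAAAAH4AAAAAAAAAAAAAAH4AAAAAAAAAAAAAADwAAAAAAAAAAAAAAAAAAAAAAAAAADAAAAAAAAAAAAAAAPgAAAAAAAAAAAAAAfgAAAAAAAAAAAAAAfwAAAAAAAAAAAAAA/4AAAAAAAAAAAAAA/4AAAAAAAAAAAAAAP4AAAAAAAAAAAAB8D4AAAAAAAAAAAAH8AIAAAAAAAAAAAAP8AAAAAAAAAAAAAA/+AwAAAAAAAAAAAB/+A4AAAAAAAAAAAD/+B8AAAAAAAAAAAH/+B+AAAAAAAAAAAP/+B/AAAAAAAAAAAP//B/gAAAAABgAAAP//B/gAAAAADwAAAH/+B/wAAAAAH4AAAAAAB/4AAAAAH8AAAAAAB/4AAAAAH+AAAAAAB/8AAAAAH/AAAAAAB/8AAAAAH/gAAAAAB/8AAAAAP/gAAAAAB/4AAAAAP/wAcAAAB/4AHx4AP/4AcAAAB/4AP/8Af/8AAAAAD/4AP/+Af/+AAAAAD/4AP/+A///AAAAAH/8AP//A///gAAAAH/8AD//B///gAAAAH/8AAf/B///wAAAAH/4AAB8B///4AAAAH/4AAAAB///4AAAAH/4AAAAB///8AAAAH/4AAAAA///8AAAAH/wAAAAAH//8AAAAD/wAAAAAAD/8AAAAD/gAAAAAAAf+AAAAD/gAAAAAAAf+AAAAD/gAAAAAAAf+AAAAD/AAAAAAAAf+AAAAHwAAAAAAAAf+AAAAHgAAAAAAAAf8AAAAHAAAAAAAAAf8AAAAAAAAAAAAAAf8AAAAAAAAAAAAAAf8AAAAAAAAAAAAAA/+AAAAAAAAAAAAAA/+AAAAAAAAAAAAAA/+AAAAAAAAAAAAAA/+AAAAYAAAAAAAAAf+AAAA8AAAAAAAAAf+AAAAYAAAAAAAAAf+AAAAAAAAAAAAAAf8AAAAAAAAAAAAAA/8AAAAAAAAAAAAAA/8AAAAAAAAAAAAAB/8AAAAAAAAAAAAAD/8AAAAGAAAAAAAAD/4AAAAPAAAAAAAAB/4AAAAPAMAAAABAB/wAAAAPAMAAAABgB/gAAAAPAMAAAwBwD/AAAAAeAcAAA4B4H8AAAAA+AfwAB8B4H4AAAAB+A/4AB+D4BgAAAAD+B/8AB+D8AAAAAAH+D/+AB/B4AAAAAAP+H//AB/gwAAAAAAf+H//AB/gAAAAAAAf+D//gB/wAAAAA="/>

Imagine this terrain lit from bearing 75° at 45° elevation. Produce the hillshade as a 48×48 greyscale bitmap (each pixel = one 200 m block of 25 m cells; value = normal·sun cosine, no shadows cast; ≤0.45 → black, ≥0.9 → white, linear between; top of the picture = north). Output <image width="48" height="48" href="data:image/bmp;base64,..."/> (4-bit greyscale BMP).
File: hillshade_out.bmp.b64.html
<image width="48" height="48" href="data:image/bmp;base64,Qk32BAAAAAAAAHYAAAAoAAAAMAAAADAAAAABAAQAAAAAAIAEAAATCwAAEwsAABAAAAAAAAAAAAAAABEREQAiIiIAMzMzAERERABVVVUAZmZmAHd3dwCIiIgAmZmZAKqqqgC7u7sAzMzMAN3d3QDu7u4A////AIiaqqu6mZq83cqGQSRpu5h4iHZniZh1M4ibzLupmZrN25h4cyR4qph2ZmZ5u6hjI5q93cuZqqvMuWVoliRomZh2VWibzKhSNbzd3cuZqqq7p0RYqENniZmHZnibu5dDV83tzdqYmqqqlzJIqmRXiJmYd4iZqYdlZu7bzclmaJqqlzE3qoVXiJmYiIiIiJmVRe26u6dVaJmZh0I2mqdXiJqXeId3ibuUR8uqqoZniJmZhlRGirlmiJqoeId4mrp1eqqZqoZ4iJmZhmZ3i8pleJqoeJiJmph3m6qqmHd4iIiZh3iJrNtkWJmpiJiImYiImqqph2Zmd4mZmIiavNpTV4mpiZmJmIiIiKqodmQ0aJqqmIiarMlCR4mqmZmZmHiIiKqYdTElisy5iImZq7hEWJmqmZmql2eHeKl2QyFHvdupiJmZmpdmeJmqqZmql1Z3d4ZDIzV6zcupmZmYmYd3iJmrqZmql0V3d1QzRomqzLqqqZmYiHeIiJmqqImql0V3ZkRFesuomru7qYiIh2eHeJmZiImql1ZlRGVnrNuFabzLqXiHZlaHd5mHiJqph2ZlRWaKvMpjN73bqHeGVVeHeJl2eaqpd3dmZmiru6ljJb7bqHd1RWmYeJhleruod3d3eIm7qZl1M57rqHdkNYqod3dVi925h2d4iaq6mZmHQ43rmIdTNpqXVWZnnO7Jh2Z4mbupmYiIZY3aiHVDR5mGVXiInf/Jh2ZomrupmZiIdpy6h1Q0V5mHd4iJrf/KmGZoq6qZmZiIiKy6h1VVaJmZmIiJvv7KmHZ5qpmZmZmIic3JdWd1aamJl1Z5zv67qXeJmZiImZmIm+7aY0Z3eamJl0Npzv27yod4mYiImZiJrP/aUSWIiZmZmFRYztu8y5d3iIiImZiJrf/JQSaYd4mZmHZpvLqs3Kh3ZneJmYiZrP/IQRWYdoiZmIeJqqmrzLh2VXiJmIiZrO7IQBSId4iJmIiZmZmbzLl1RIiZiImZm924MBV4iIiImIiZmZmazcp1M4iZiImZm9y4MCaJmIiIiIiImZiazdt0M4iJiIiZq8qoMDaJmYiIiJmImZmazuxyI4iJmIiZq7mHMjaJmIiIiZmYiZmazuxyE3iImIiImqiGQSWIiIh3iZmYiZmazuxzI3eImYd3m6l2QAR3iIh4mamZiZmb3utzIneJmIZYvKl2MAR4mZmZmaqZmZmrzduEEXiJmHZpu6h2MBWJmpmaqqqpmZmbzdyDAIiZiGZpqqiGMSV4mqqruqqqmZmbzuyBAImZh2Znm6mGVERniaqru6q7qZmr3utgAImZdmVXrLqGeHRFeJqru6mrupms3tlAAomZdlRovMqHmpZDRomrvLmsypqs3bcgE3mpdUV5vMl3q6h0I2irzLmsy6q83IQSRXmpdUWKzLl5vLqGMjabzKqsy6q8yWMkZnmqdVaby5ibzMuWMiWLzKq8y6u7lkNGZniqhmisuoms3dymMiR6zKqruqqZdlZnZnial4q7qZms3dynISRpzKmaqpiHd3d3ZQ=="/>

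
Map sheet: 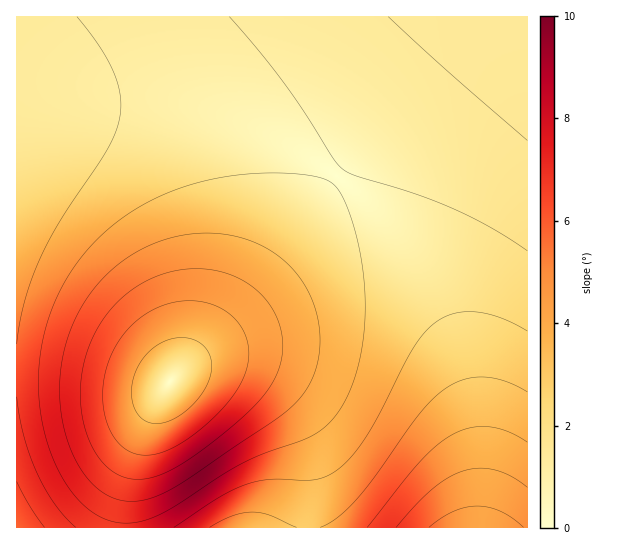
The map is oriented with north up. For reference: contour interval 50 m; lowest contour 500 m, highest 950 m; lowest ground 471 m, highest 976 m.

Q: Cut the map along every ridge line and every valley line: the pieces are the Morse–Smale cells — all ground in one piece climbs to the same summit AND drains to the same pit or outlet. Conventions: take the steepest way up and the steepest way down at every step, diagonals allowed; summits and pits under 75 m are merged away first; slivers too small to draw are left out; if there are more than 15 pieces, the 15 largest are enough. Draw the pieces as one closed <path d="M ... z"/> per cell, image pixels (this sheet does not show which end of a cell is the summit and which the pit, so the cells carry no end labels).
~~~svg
<path d="M125 104l-56 4-53 13 1 407 108-1 2-32 8-40 10-30 15-30 15-20 68-73 94-125-44-30-44-20-34-11-30-7z"/><path d="M339 177l-2 0-8 9-86 116-68 73-15 20-15 30-10 30-8 40-1 33 351-1 2-74-3-28-7-39-16-53-18-42-27-42-20-26z"/><path d="M527 16l-52 0-74 81-64 80 17 12 46 49 28 41 20 40 16 46 11 50 4 38-1 75 50-1z"/><path d="M474 16l-457 0-1 103 37-8 40-6 32-1 60 5 40 10 46 17 38 20 29 20 55-70z"/>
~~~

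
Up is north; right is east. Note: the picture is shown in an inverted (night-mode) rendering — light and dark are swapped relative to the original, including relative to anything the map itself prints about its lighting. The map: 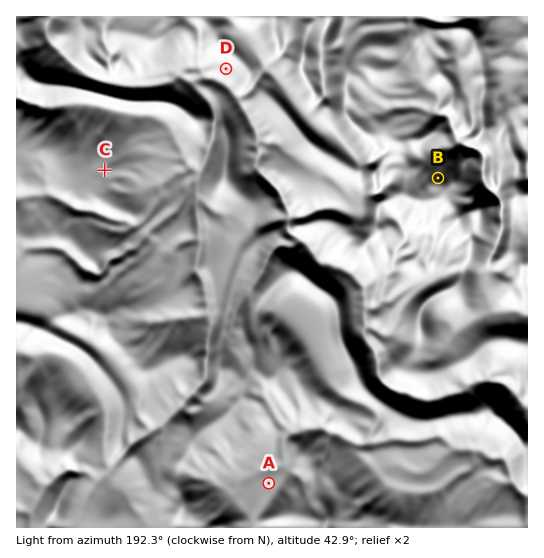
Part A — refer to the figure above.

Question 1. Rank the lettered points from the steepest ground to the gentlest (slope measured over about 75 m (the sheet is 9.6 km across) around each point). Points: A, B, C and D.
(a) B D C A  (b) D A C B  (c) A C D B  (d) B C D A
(a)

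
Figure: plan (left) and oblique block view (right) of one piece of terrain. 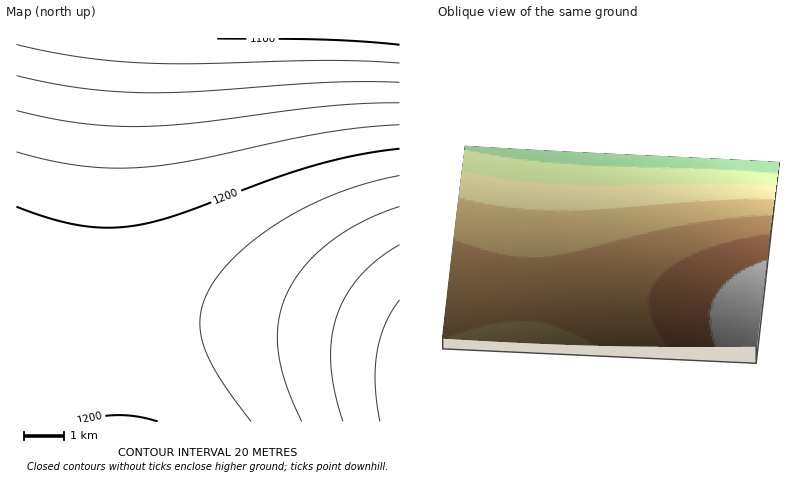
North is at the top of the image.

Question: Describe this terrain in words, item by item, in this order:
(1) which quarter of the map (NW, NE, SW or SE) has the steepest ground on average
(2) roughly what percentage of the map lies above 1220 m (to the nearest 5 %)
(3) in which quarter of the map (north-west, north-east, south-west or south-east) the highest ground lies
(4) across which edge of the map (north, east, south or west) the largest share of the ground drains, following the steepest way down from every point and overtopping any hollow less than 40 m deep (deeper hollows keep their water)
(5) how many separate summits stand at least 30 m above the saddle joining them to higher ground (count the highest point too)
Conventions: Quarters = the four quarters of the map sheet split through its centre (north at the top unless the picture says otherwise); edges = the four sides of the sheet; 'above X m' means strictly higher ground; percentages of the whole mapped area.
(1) Slopes are steepest in the north-east quarter.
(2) About 25 % of the map lies above 1220 m.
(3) Look to the south-east quarter for the highest ground.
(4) Drainage is mainly to the north: more ground falls towards that edge than towards any other.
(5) There is 1 summit with 30 m or more of prominence.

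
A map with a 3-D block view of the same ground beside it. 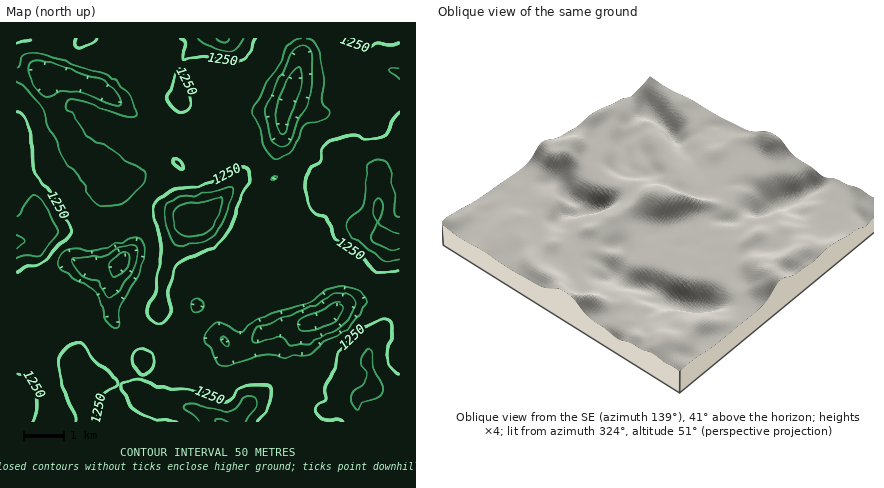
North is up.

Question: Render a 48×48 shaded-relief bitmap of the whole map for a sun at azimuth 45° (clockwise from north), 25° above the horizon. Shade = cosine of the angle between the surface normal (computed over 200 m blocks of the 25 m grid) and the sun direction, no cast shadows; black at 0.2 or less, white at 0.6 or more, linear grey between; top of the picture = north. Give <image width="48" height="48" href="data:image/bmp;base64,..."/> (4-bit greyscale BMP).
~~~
<image width="48" height="48" href="data:image/bmp;base64,Qk32BAAAAAAAAHYAAAAoAAAAMAAAADAAAAABAAQAAAAAAIAEAAATCwAAEwsAABAAAAAAAAAAAAAAABEREQAiIiIAMzMzAERERABVVVUAZmZmAHd3dwCIiIgAmZmZAKqqqgC7u7sAzMzMAN3d3QDu7u4A////AJmZiIiJmZh2VVVDR77sqIiIh1VnZWiHiJmpiIeJmYhlVmZmi+7JmamIh2aIZXiIiZqpiHiJmYdmiZmazeyom8qYiIiXVoiImZqph3iZiId5qqq7zLmIrMqZiZiHZ4iJqqqph4iYiIiaqqqqqZmZq6qZmZiHiJiKu6qYh4iImZmZmZmZmaqqqpmZmZiIiHeby5mYiIiJmZmHiZiJmru6qZqqqpiId2asy4iIiIiZmZh4mZiZqry6qqq7u6iHdmesuoiIiImZmZiJqZmZq8y5qrvMzKiIh3irqYiYiJmpmZmZmZmaq9yYmru8zLmZmImrqoiZmZmZmqmZmIiZq7lViqqrzLqqqYmqqoiIiJmZvKh4h4iZqpY0eIibu7u6mImqqoiIiImau4dndomqqYVFd2Z3iImZh3iaqYiIiIiau4ZnZ5q7qXZnh2ZUVVZ4dmeJmYiJmZib3IZ3eKq6l2Z4iHdlVEV3ZUV4iIiJmZmt7Zd4iJqpdmeIiIiHdmdlMiNniIiaqZrf/JZ3iJmYZniIiIiIiIhkMSRoiIiaqr7/7Jd3d4mYd4iIiIiIiIh2VFZ4iIiJqt/su6hlZ4mYiIiIiIiIiIiId4h2ZmZoq92YiZdUZ4iIiIiIiJmIiIiIiIdURURHq6YzVmVDVnd3eIiIiJiIiJmIiGQiRFV5mGMzREQiRmVVVniIiJiIiIiIdTISRZmZh2VmZlQiRkMzRXiIiZiIiIiHUyI1eLqZqqiIiHZVZTEkRnmZiZiIiIh2REVovKiK3bmZmYh3dSFFZ5qpmYiIiIh1Vnd5zYeM7amaqpmIdCNniau6mIiIiId3eId5zHet65msy6mYdVaKu7y6mZmIiHZ4iIdpvHi+2prMupmZh4m83M3LqZmZh2aJiHZpvInNuZvLqZmJmZrN3MzLqaqZh2eZh3VpzZrLqazLmIiIiImru7u7qqqYh2eZh2VqzZq6mrzKh3iHd3eImZqqqqmHd3ipd2Z6zJqpm8yod3d2ZmeJmZmaqqqHeImYd3eKuquprMqHeHZVVniZmYiZmquYiIiHeIiaqbuqvLh3h2VWd4mZmIiJmrzKmIh3iamqmMuqy5d3ZVZ4iJmZiIiZms7rdniJqqqqmMu7yod2VmeJmZmYiImZmt/qZXmZqqqph8u8uXdmZ4mqqZiIiImZq9/YRYqpmZmYh8u7qHZniby5iHd4iImZq97IVqqYiJmYiLu8qHd5veyXd3d4iImZq824Z5h2eIiIiKvdqImt/8hVZ3Z5mYiZmbu5d3VVeIiIiL3+qb3/+1I2d3eJmYiIiau6hlVWeIiIie/9q97sggFXiIiamYiIiau6hlVXiIiJmt7rqqhjEAR4iIiamYiIiZqqhkRWiIiavM24djAAAUeZiIiZmIiIiJmZlkNGiImrurt0IAAjRnmZiIiIiId3iJmqp0NGiImph6cxESRneImZiIiIdlRGiZmrp0JHiIiHd3VERWeIiJmYd3iHZCE3mZmZhSFHh3d3d2Zmd3iIiZmHd3h2QQJYqpmHZCJXdlZ3Zg=="/>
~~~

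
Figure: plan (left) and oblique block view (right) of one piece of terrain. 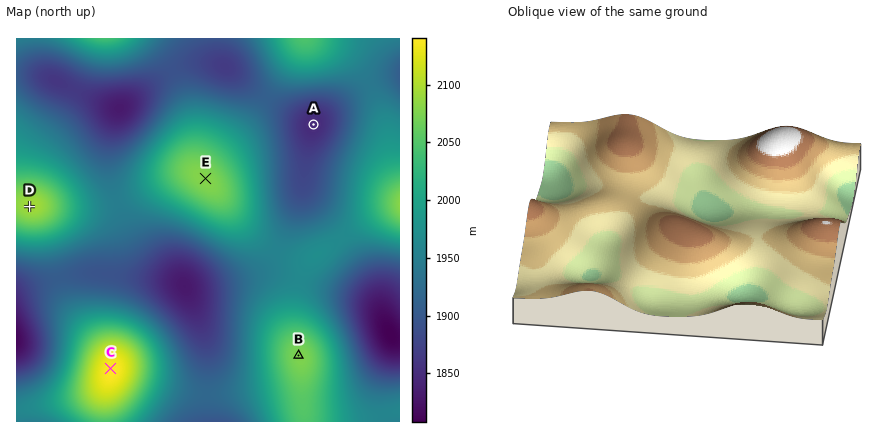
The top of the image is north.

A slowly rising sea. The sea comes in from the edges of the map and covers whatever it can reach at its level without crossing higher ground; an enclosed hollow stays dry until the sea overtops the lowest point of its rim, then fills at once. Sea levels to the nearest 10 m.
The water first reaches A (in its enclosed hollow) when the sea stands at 1910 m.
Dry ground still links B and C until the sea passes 1920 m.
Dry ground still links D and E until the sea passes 1950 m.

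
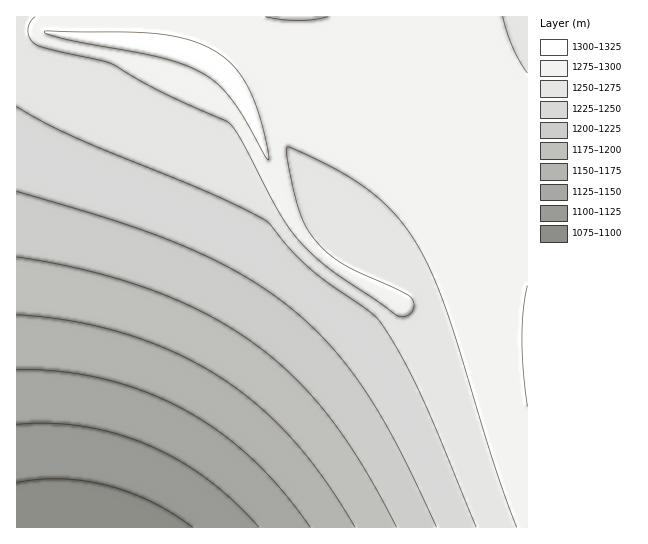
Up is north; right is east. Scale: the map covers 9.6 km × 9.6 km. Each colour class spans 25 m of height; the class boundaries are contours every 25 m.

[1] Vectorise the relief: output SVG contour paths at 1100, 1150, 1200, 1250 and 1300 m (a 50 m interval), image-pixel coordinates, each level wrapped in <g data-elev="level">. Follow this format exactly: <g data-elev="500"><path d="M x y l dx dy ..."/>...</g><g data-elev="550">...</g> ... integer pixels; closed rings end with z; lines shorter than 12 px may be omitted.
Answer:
<g data-elev="1100"><path d="M17 482l22-3 23 0 23 2 22 4 23 8 21 9 22 12 20 13"/></g><g data-elev="1150"><path d="M17 370l44 1 42 8 42 13 38 17 36 22 32 27 31 32 28 37"/></g><g data-elev="1200"><path d="M17 257l69 13 63 19 54 23 26 15 22 14 41 34 37 41 33 49 35 62"/></g><g data-elev="1250"><path d="M17 107l24 14 30 14 136 57 58 28 5 4 22 27 18 18 64 46 7 8 12 18 24 45 20 45 39 96"/></g><g data-elev="1300"><path d="M527 286l-4 24-1 28 1 32 4 36"/><path d="M267 159l2 1 0-5-6-26-6-22-8-17-15-23-9-9-12-8-24-10-31-6-29-2-85-1 3 3 19 5 99 20 21 6 17 9 15 11 15 16 13 20z"/><path d="M265 17l33 4 16-2 14-2"/></g>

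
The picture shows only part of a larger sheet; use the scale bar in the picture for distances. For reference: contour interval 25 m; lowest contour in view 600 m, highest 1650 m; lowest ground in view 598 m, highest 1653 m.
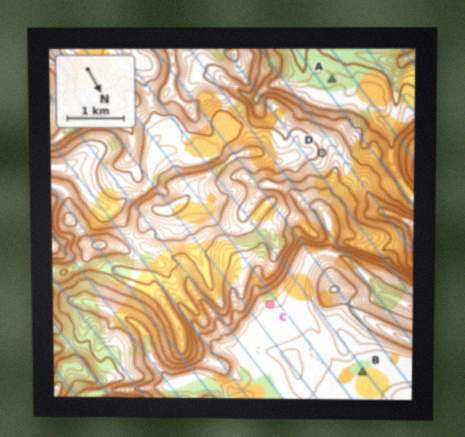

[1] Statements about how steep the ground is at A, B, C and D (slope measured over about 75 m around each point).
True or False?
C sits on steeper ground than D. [False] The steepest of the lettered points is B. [False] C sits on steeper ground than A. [True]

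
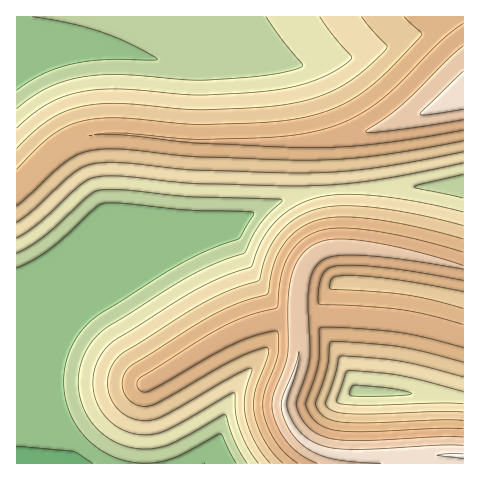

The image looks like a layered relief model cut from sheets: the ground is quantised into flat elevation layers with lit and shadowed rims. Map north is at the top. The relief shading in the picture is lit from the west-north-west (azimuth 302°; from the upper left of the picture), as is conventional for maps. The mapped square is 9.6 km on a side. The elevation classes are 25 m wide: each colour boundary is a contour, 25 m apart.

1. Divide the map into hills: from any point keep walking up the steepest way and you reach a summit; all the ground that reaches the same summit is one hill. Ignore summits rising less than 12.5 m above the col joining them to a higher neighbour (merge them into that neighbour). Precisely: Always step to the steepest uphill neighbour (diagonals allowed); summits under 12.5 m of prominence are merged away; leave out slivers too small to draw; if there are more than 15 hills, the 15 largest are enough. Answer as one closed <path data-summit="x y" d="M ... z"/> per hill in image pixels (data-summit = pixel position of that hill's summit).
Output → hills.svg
<path data-summit="463 97" d="M463 16l-447 1 1 447 20-1 7-81 8-33 16-27 26-21 85-51 31-14 20-5 20-17 37-16 32-7 25-2 120-2z"/><path data-summit="463 456" d="M458 186l-114 3-25 2-32 7-37 16-20 17-20 5-31 14-85 51-26 21-16 27-8 33-7 81 426 1 1-276z"/>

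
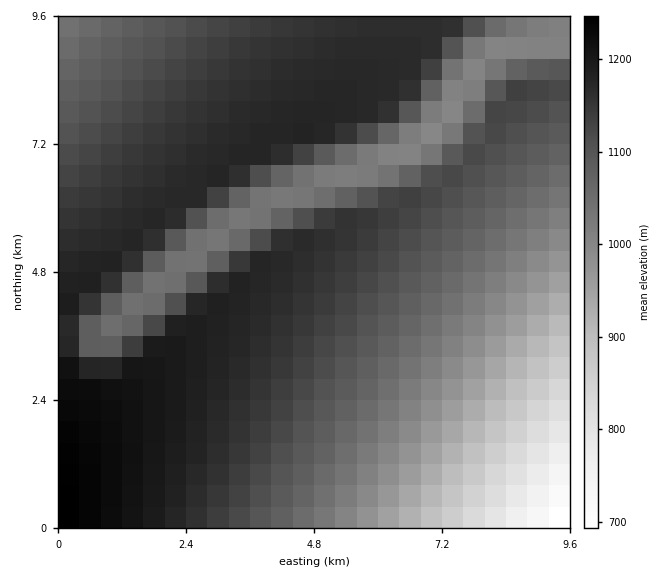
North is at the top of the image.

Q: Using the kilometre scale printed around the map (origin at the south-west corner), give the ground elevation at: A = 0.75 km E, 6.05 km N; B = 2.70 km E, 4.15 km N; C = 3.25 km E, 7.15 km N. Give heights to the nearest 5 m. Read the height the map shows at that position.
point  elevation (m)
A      1155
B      1190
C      1175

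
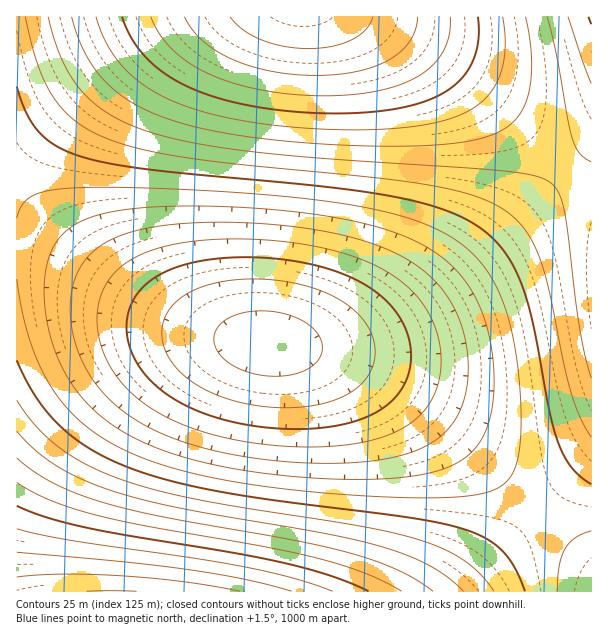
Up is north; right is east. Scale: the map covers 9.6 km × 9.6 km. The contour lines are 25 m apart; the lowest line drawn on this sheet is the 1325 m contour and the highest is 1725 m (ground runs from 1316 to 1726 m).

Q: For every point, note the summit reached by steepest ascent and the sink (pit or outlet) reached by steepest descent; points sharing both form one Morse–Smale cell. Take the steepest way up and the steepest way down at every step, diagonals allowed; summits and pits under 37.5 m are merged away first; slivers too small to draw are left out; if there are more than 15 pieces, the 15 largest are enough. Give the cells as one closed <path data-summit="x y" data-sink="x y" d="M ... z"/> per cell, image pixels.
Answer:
<path data-summit="302 17" data-sink="269 344" d="M362 16l-345 0-1 235 26 3 24 10 62 34 64 30 47 12 76 10 36 12 27 14 35 22 49 41 129 125 1-369-83-81-51-44-51-34z"/><path data-summit="111 591" data-sink="269 344" d="M27 252l-11 0 1 340 575-1 0-27-3-4-127-121-37-31-32-23-42-23-36-12-76-10-47-12-64-30-62-34-24-10z"/><path data-summit="302 17" data-sink="591 17" d="M591 16l-229 1 21 7 24 12 51 34 51 44 82 80z"/>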